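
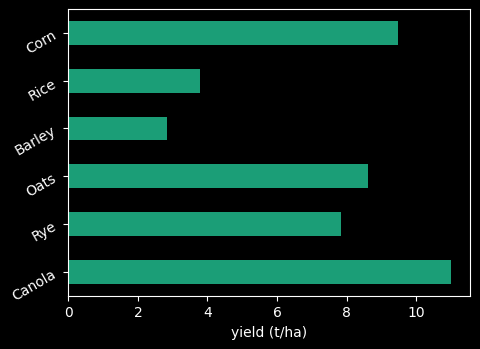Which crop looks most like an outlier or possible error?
Barley ≈ 3; the rest sit between ≈ 4 and ≈ 11.

Barley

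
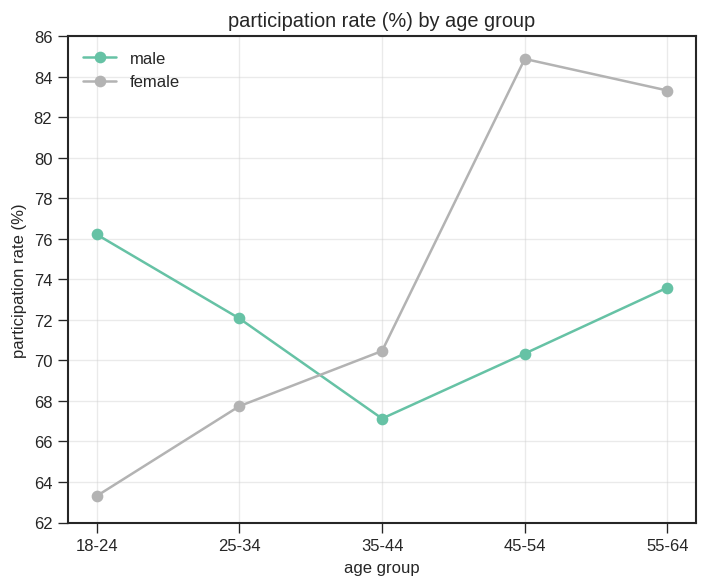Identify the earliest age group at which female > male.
25-34: female ≈ 68 vs male ≈ 72 (not yet); 35-44: female ≈ 70 vs male ≈ 68 (first crossover).

35-44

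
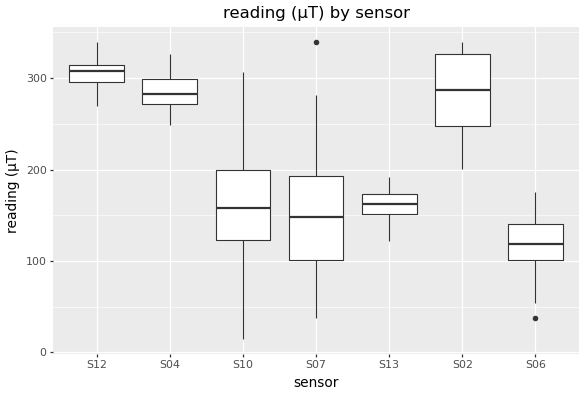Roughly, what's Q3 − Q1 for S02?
Q3 ≈ 320, Q1 ≈ 240; IQR ≈ 80.

≈ 80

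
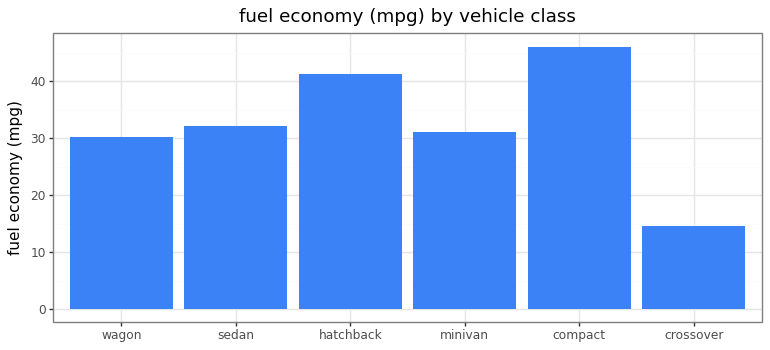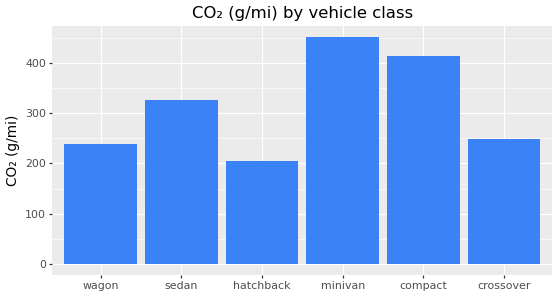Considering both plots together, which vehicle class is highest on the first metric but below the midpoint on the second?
hatchback

Chart 2 median CO₂ (g/mi) ≈ 300; below-median vehicle classes: wagon, hatchback, crossover. Among those, hatchback has the highest fuel economy (mpg) (≈ 40).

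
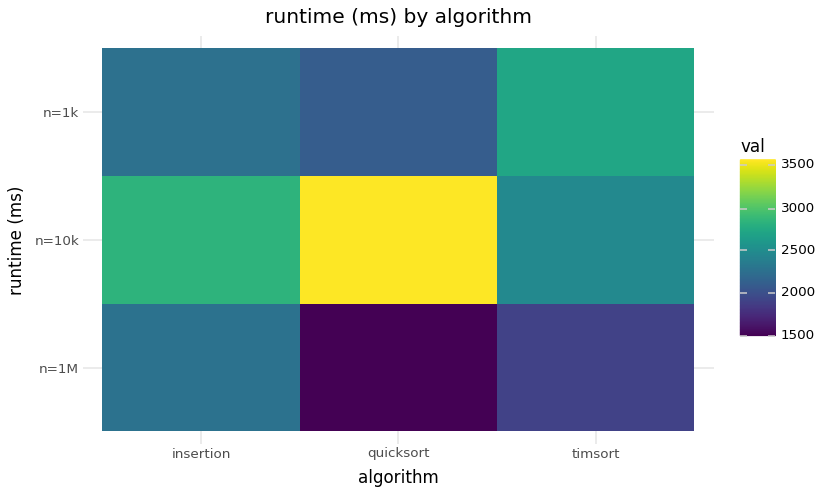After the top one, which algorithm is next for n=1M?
Top 3 for n=1M: insertion ≈ 2200, timsort ≈ 2000, quicksort ≈ 1400.

timsort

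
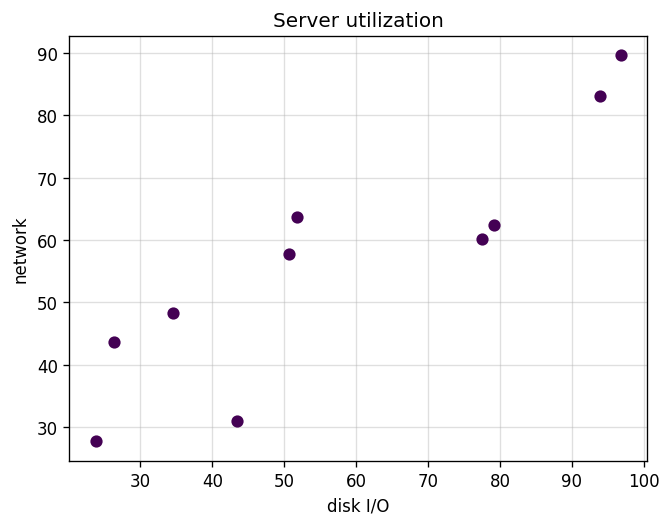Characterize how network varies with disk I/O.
Points are positively correlated; strong (|r| ≈ 0.9).

positive, strong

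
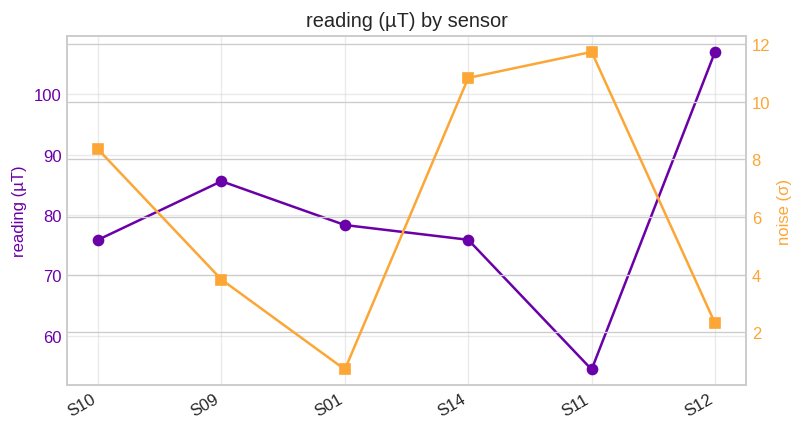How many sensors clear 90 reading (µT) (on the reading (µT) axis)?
Above 90: S12.

1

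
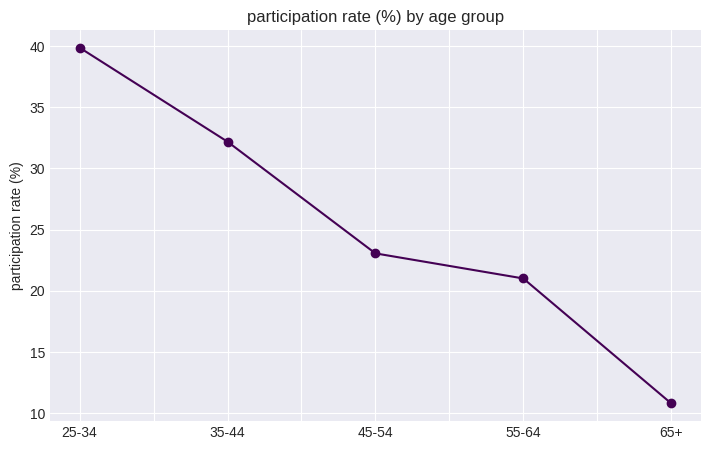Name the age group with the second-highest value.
Top 3: 25-34 ≈ 40, 35-44 ≈ 30, 45-54 ≈ 25.

35-44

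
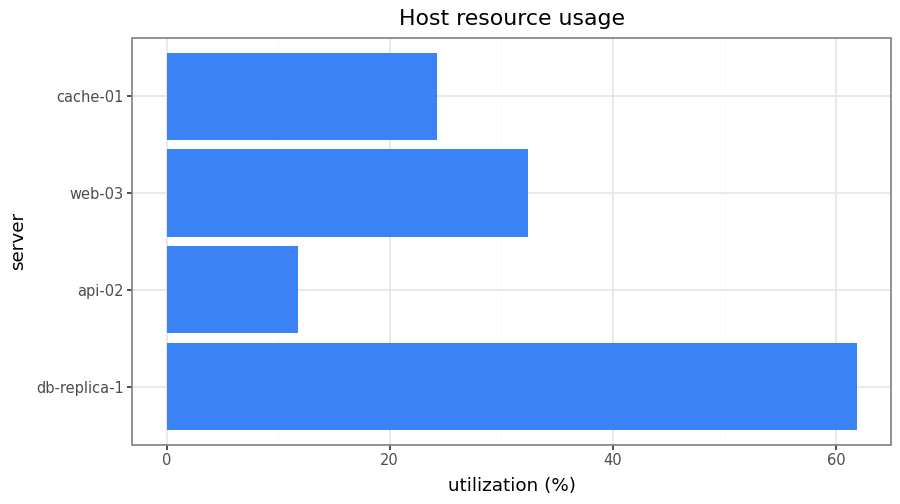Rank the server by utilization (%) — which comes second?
web-03

Top 3: db-replica-1 ≈ 60, web-03 ≈ 30, cache-01 ≈ 20.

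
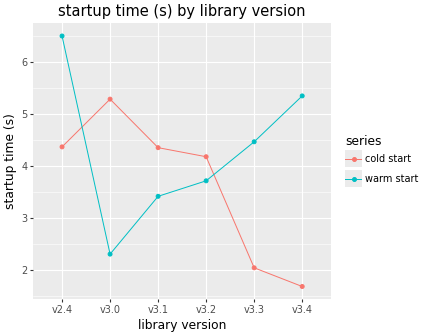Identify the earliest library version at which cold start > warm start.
v3.0

v2.4: cold start ≈ 4.5 vs warm start ≈ 6.5 (not yet); v3.0: cold start ≈ 5.5 vs warm start ≈ 2.5 (first crossover).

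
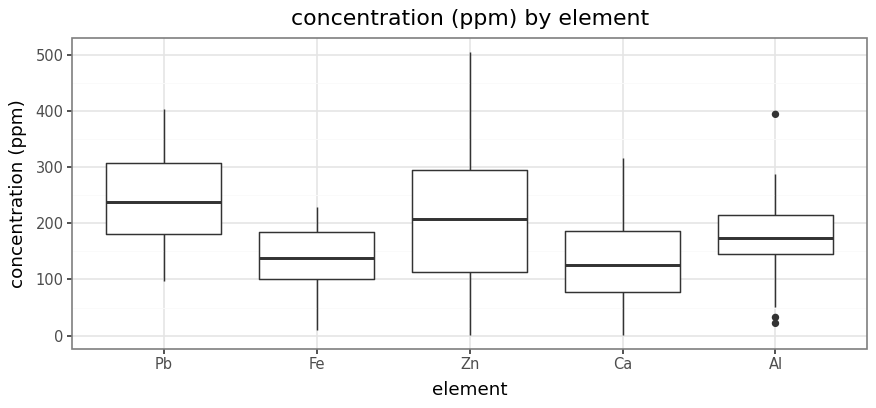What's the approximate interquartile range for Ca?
≈ 110

Q3 ≈ 190, Q1 ≈ 80; IQR ≈ 110.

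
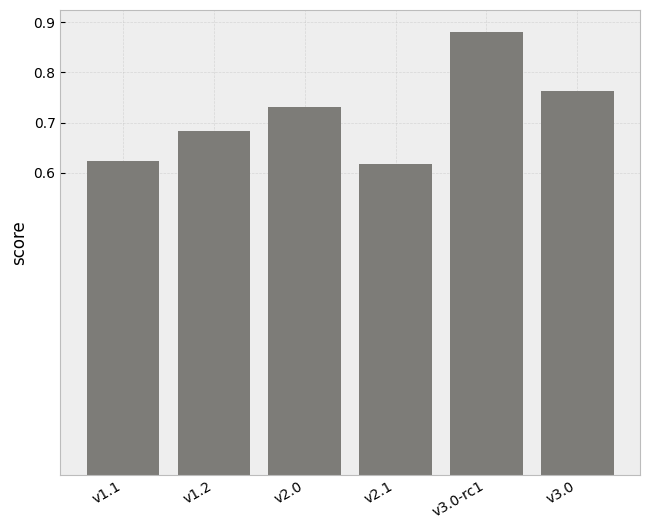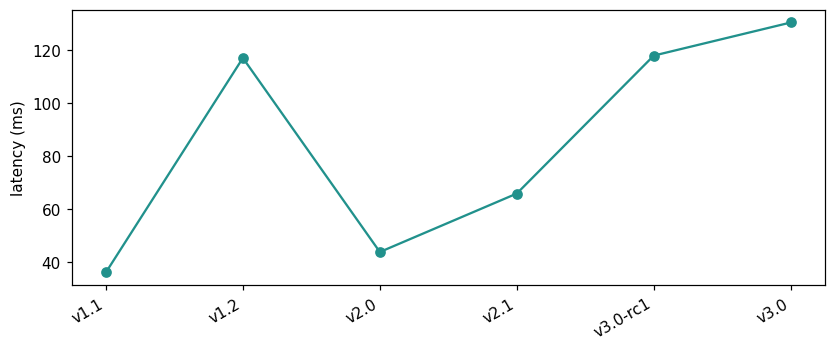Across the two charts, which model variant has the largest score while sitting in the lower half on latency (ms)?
v2.0

Chart 2 median latency (ms) ≈ 100; below-median model variants: v1.1, v2.0, v2.1. Among those, v2.0 has the highest score (≈ 0.7).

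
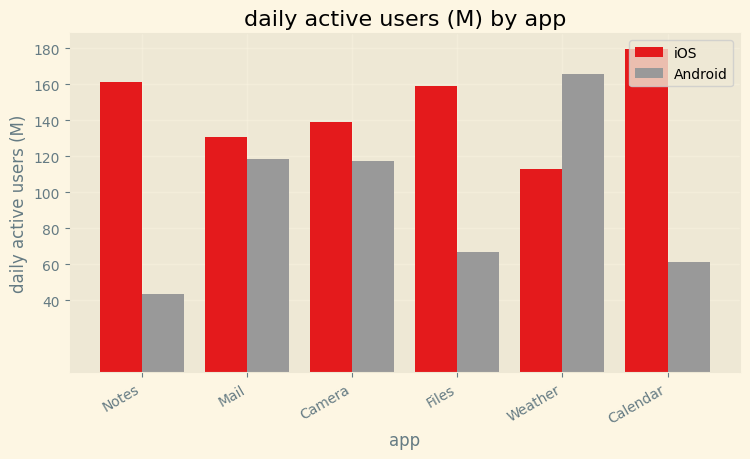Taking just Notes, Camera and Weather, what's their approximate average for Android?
(40 + 120 + 160) / 3 ≈ 107.

≈ 107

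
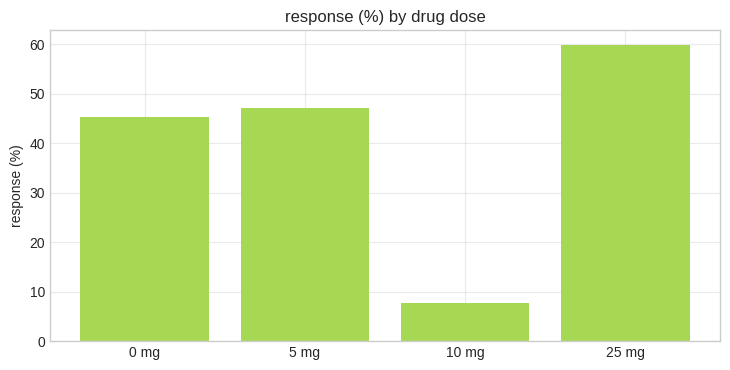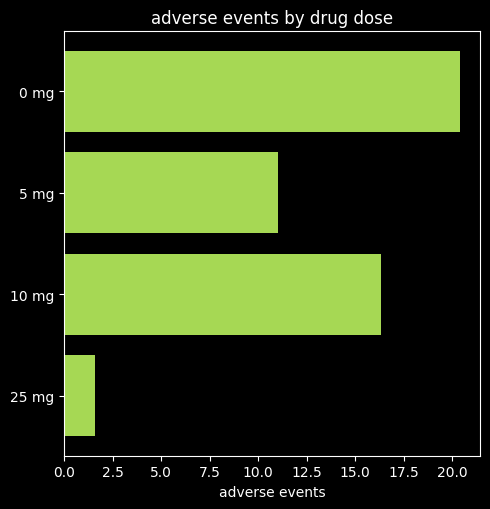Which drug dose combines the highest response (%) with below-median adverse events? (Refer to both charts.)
Chart 2 median adverse events ≈ 14; below-median drug doses: 5 mg, 25 mg. Among those, 25 mg has the highest response (%) (≈ 60).

25 mg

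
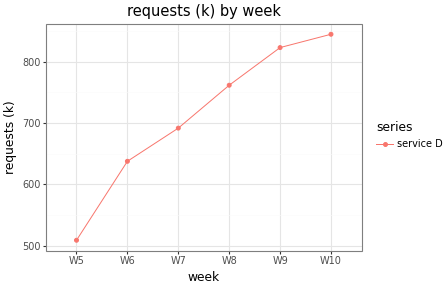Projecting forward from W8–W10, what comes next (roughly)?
≈ 900

Last three: 750, 800, 850 → slope ≈ 50/step → next ≈ 900.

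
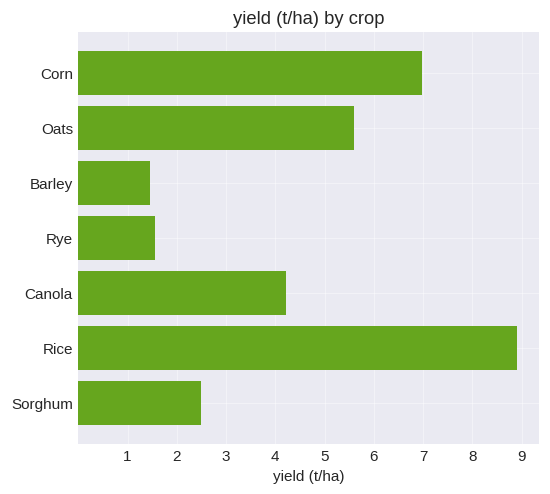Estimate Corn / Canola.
≈ 1.75×

Corn ≈ 7, Canola ≈ 4; 7/4 ≈ 1.75.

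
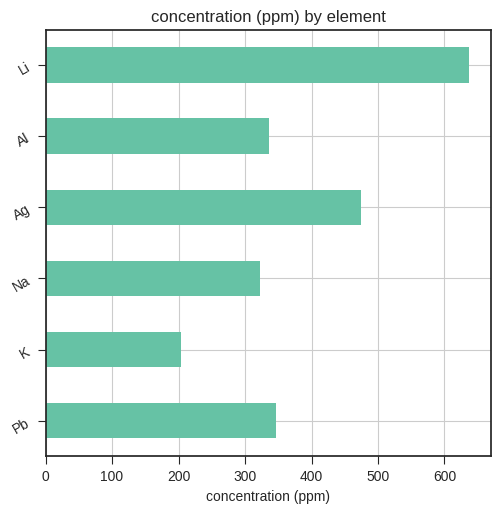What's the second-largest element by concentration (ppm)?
Ag

Top 3: Li ≈ 600, Ag ≈ 500, Pb ≈ 300.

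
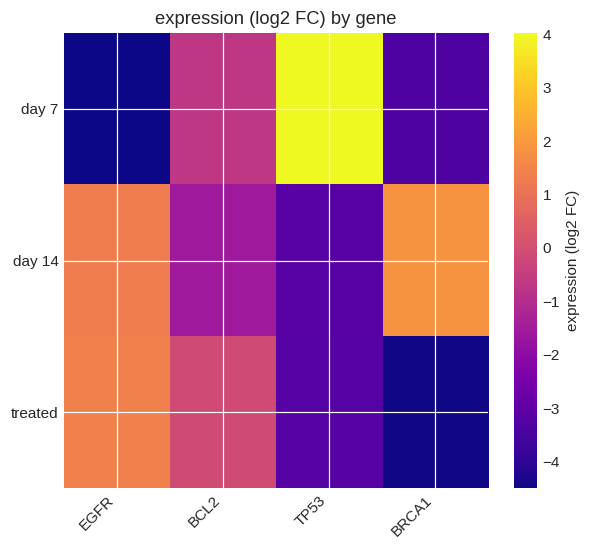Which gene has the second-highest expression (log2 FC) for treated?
Top 3 for treated: EGFR ≈ 1, BCL2 ≈ 0, TP53 ≈ -3.

BCL2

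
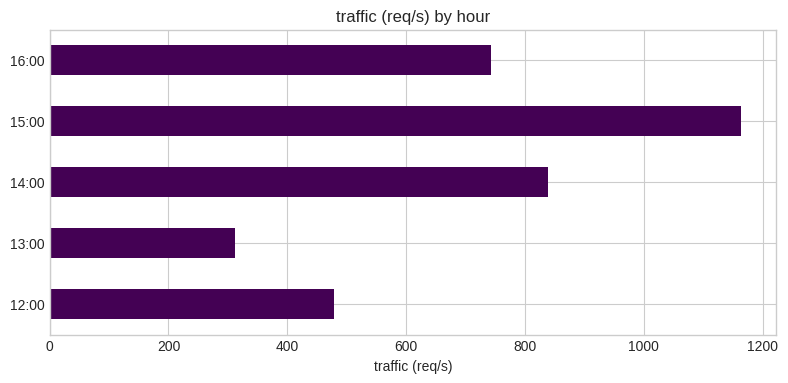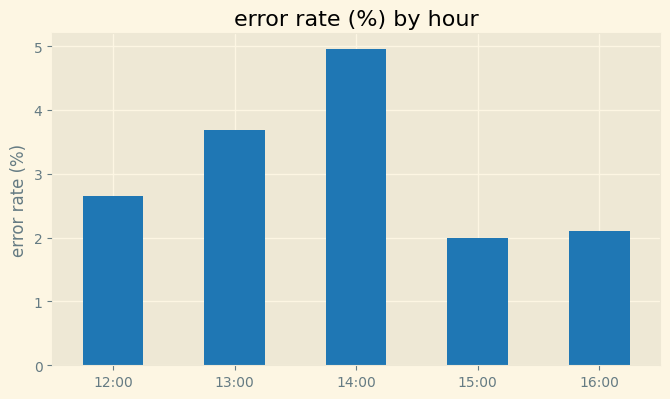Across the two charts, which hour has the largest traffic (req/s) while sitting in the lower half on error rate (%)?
Chart 2 median error rate (%) ≈ 2.5; below-median hours: 15:00, 16:00. Among those, 15:00 has the highest traffic (req/s) (≈ 1200).

15:00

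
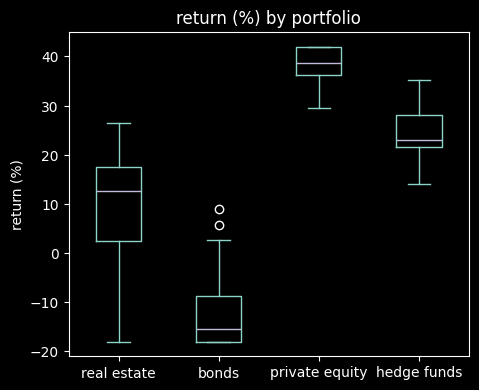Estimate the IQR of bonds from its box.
≈ 10

Q3 ≈ -10, Q1 ≈ -20; IQR ≈ 10.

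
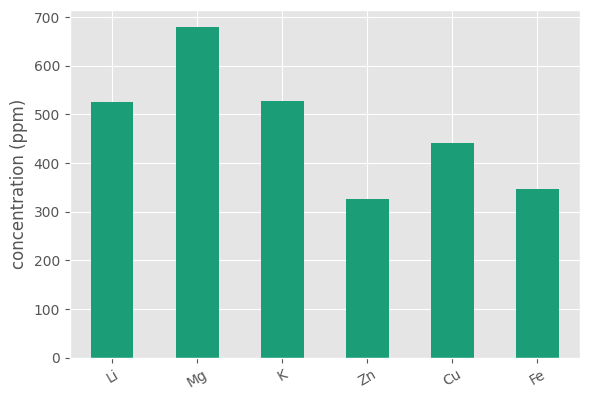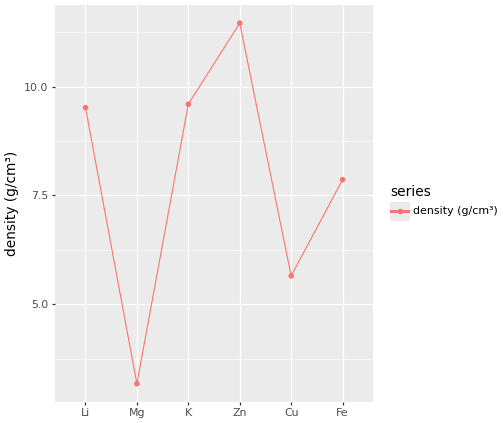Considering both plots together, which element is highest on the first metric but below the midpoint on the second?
Chart 2 median density (g/cm³) ≈ 8; below-median elements: Mg, Cu, Fe. Among those, Mg has the highest concentration (ppm) (≈ 700).

Mg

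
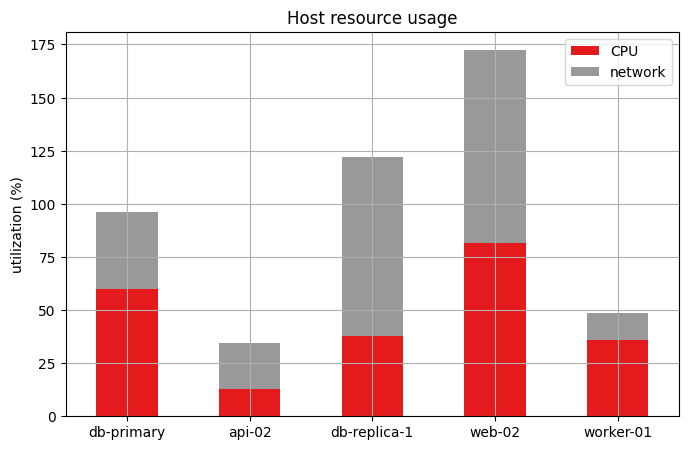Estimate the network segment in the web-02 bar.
≈ 100

network top ≈ 180, bottom ≈ 80; segment ≈ 100.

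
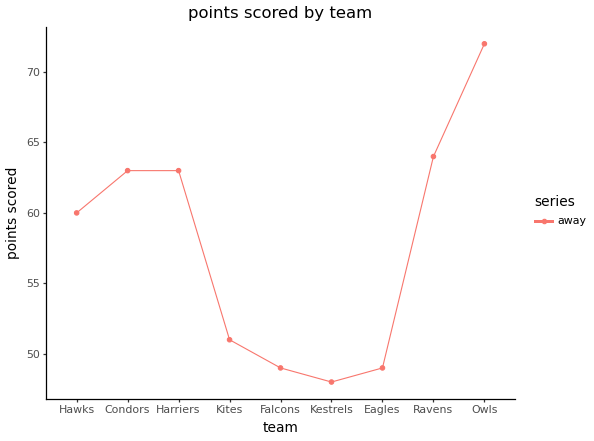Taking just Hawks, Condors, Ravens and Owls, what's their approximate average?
≈ 65

(60 + 64 + 64 + 72) / 4 ≈ 65.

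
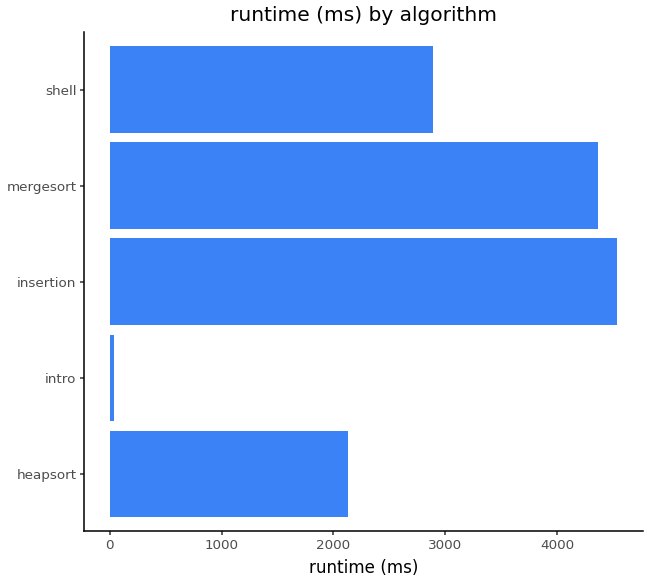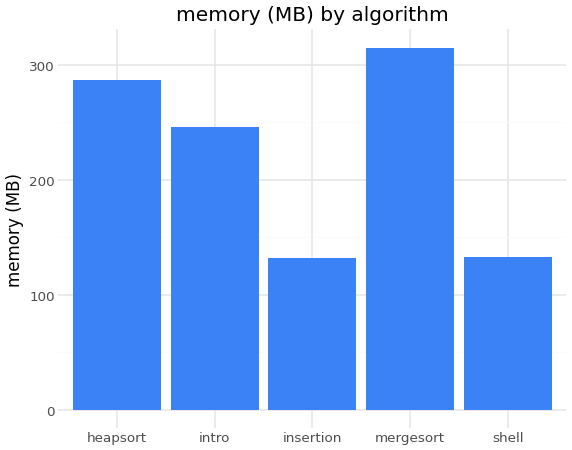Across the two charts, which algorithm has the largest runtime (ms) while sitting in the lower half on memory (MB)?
insertion

Chart 2 median memory (MB) ≈ 250; below-median algorithms: insertion, shell. Among those, insertion has the highest runtime (ms) (≈ 4500).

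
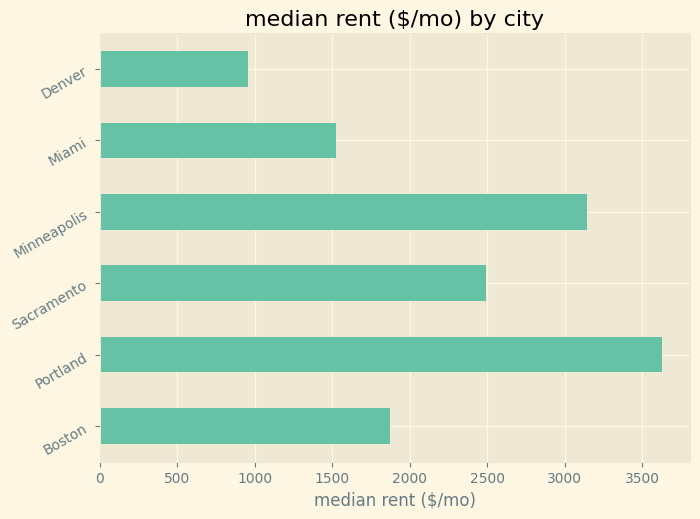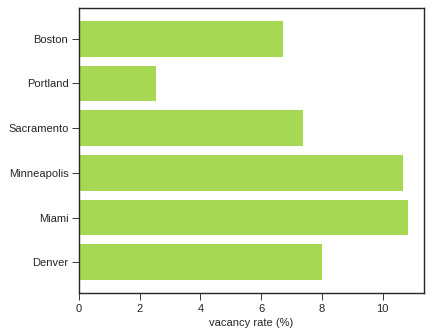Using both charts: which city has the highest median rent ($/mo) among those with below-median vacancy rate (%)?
Portland

Chart 2 median vacancy rate (%) ≈ 8; below-median cities: Boston, Portland, Sacramento. Among those, Portland has the highest median rent ($/mo) (≈ 3500).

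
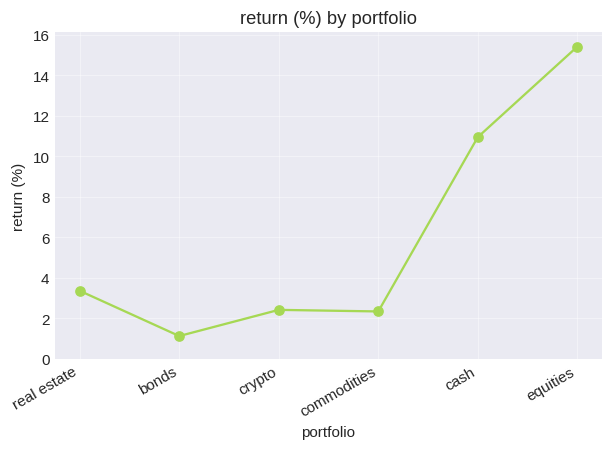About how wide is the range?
Max equities ≈ 16, min bonds ≈ 2; range ≈ 14.

≈ 14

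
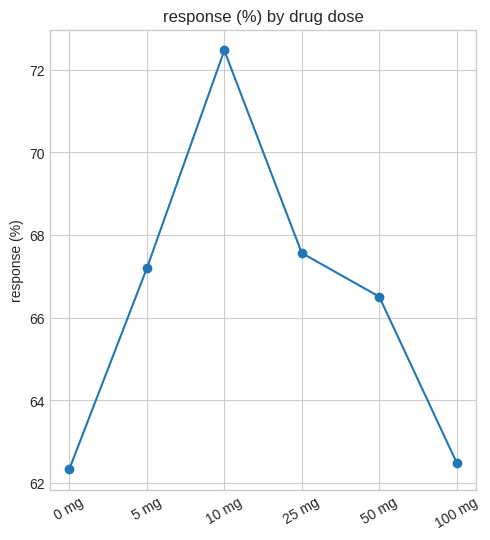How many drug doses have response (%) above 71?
Above 71: 10 mg.

1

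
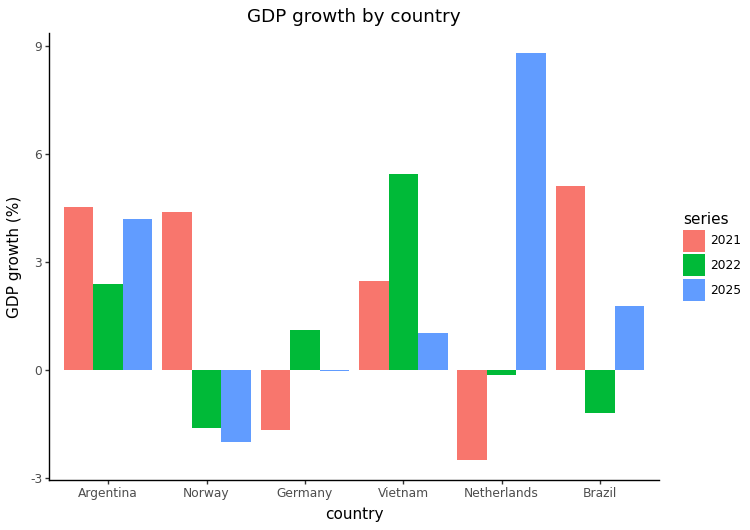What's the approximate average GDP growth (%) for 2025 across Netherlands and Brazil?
≈ 6

(9 + 2) / 2 ≈ 6.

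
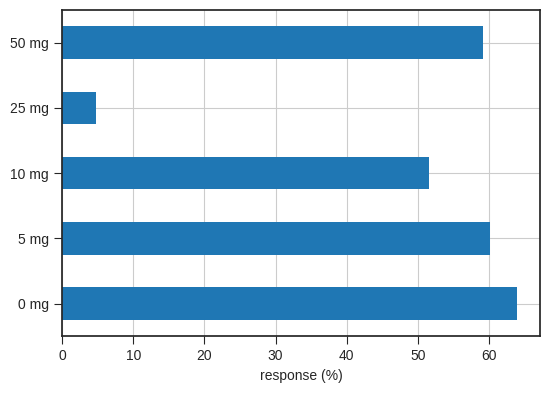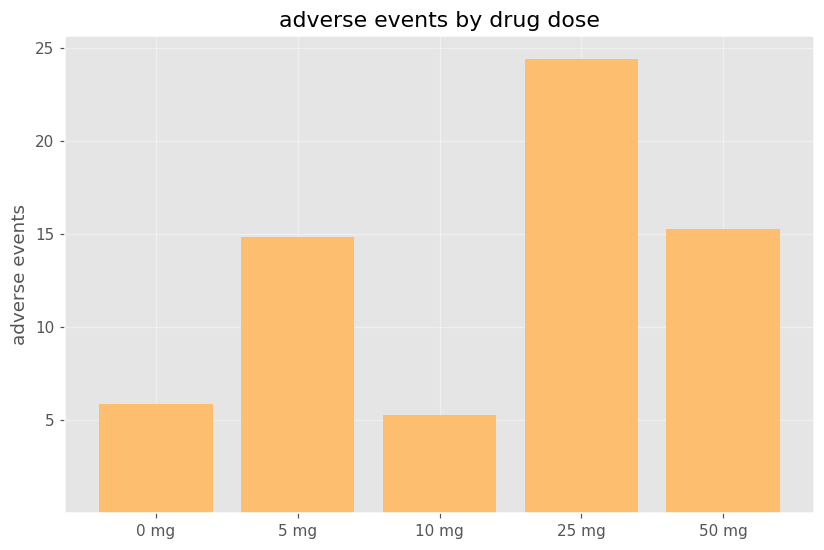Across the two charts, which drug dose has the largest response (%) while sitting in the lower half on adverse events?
0 mg

Chart 2 median adverse events ≈ 15; below-median drug doses: 0 mg, 10 mg. Among those, 0 mg has the highest response (%) (≈ 60).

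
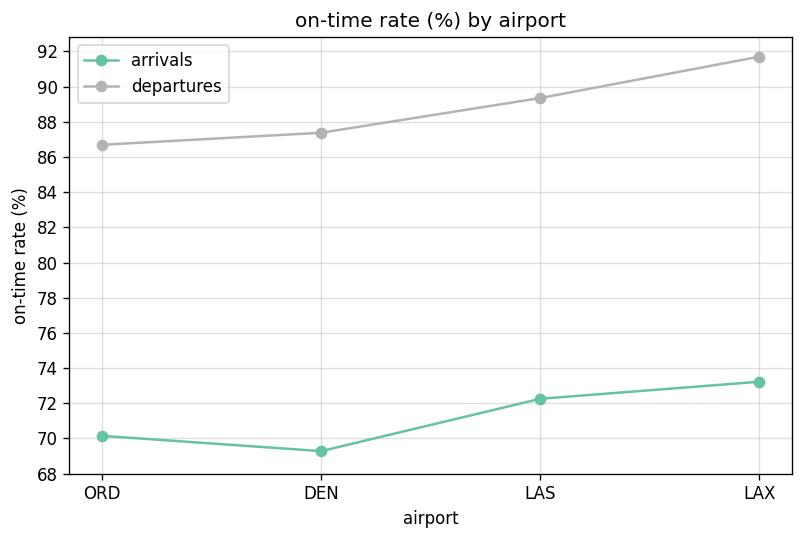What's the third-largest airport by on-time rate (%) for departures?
DEN

Top 4 for departures: LAX ≈ 92, LAS ≈ 90, DEN ≈ 88, ORD ≈ 86.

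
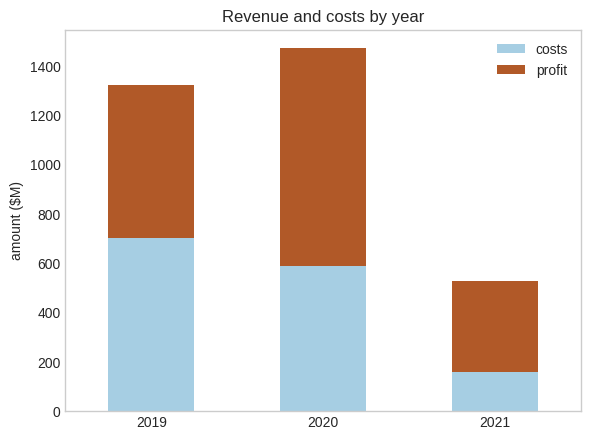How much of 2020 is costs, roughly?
costs top ≈ 600, bottom ≈ 0; segment ≈ 600.

≈ 600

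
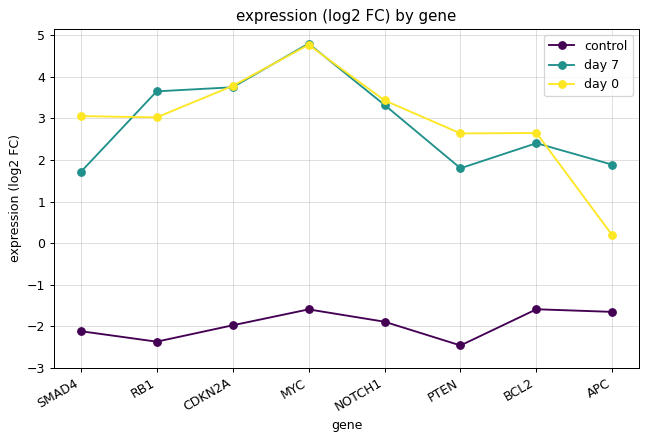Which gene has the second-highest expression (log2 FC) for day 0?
CDKN2A

Top 3 for day 0: MYC ≈ 5, CDKN2A ≈ 4, NOTCH1 ≈ 3.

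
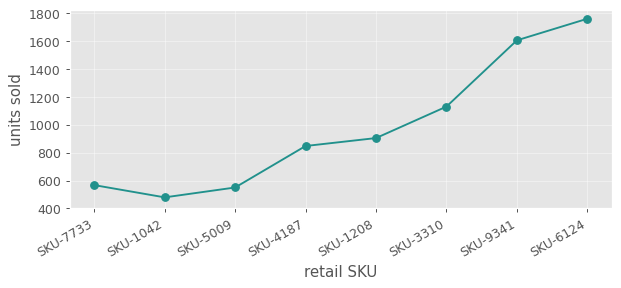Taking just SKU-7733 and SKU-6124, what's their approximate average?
(600 + 1800) / 2 ≈ 1200.

≈ 1200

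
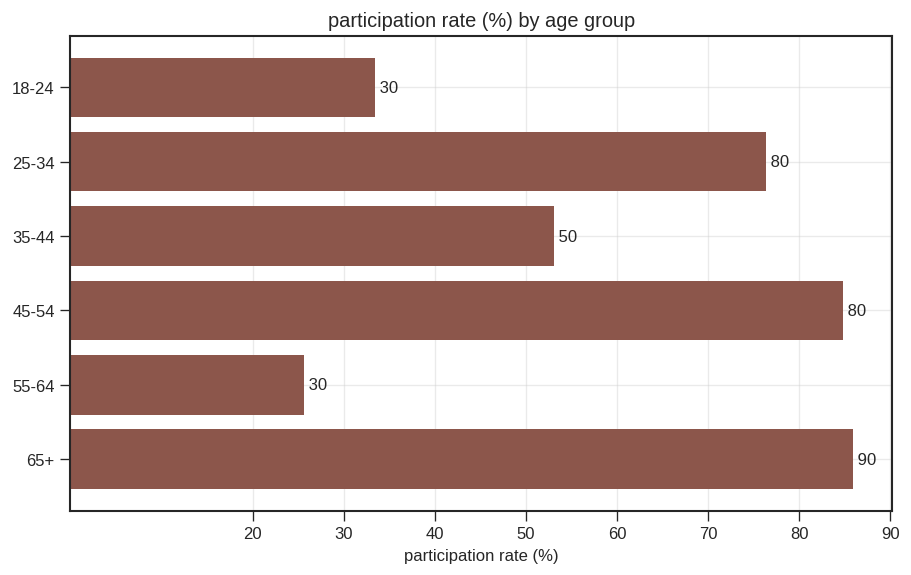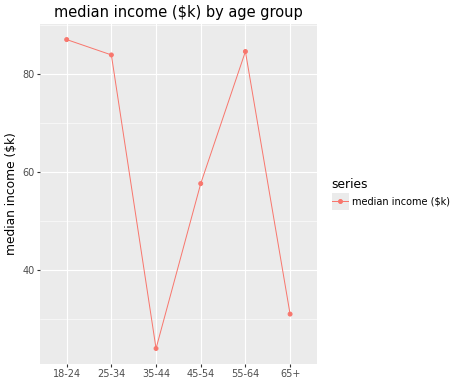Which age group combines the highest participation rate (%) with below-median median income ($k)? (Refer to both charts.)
Chart 2 median median income ($k) ≈ 70; below-median age groups: 35-44, 45-54, 65+. Among those, 65+ has the highest participation rate (%) (≈ 90).

65+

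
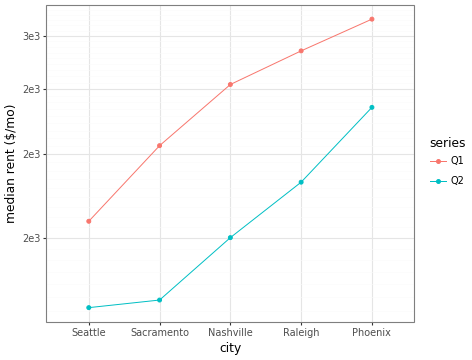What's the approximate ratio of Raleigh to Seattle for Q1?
Raleigh ≈ 2800, Seattle ≈ 1600; 2800/1600 ≈ 1.75.

≈ 1.75×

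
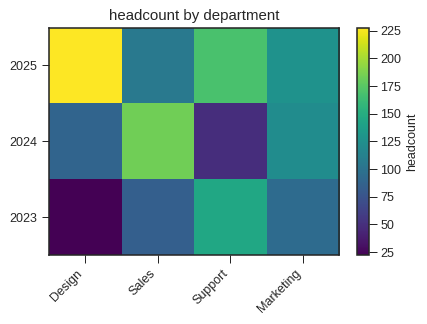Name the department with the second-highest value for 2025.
Support

Top 3 for 2025: Design ≈ 220, Support ≈ 160, Marketing ≈ 120.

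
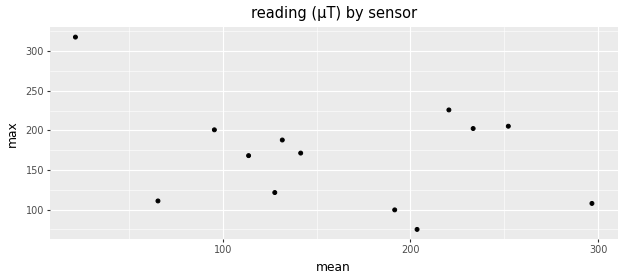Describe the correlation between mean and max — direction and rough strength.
Points are negatively correlated; weak (|r| ≈ 0.3).

negative, weak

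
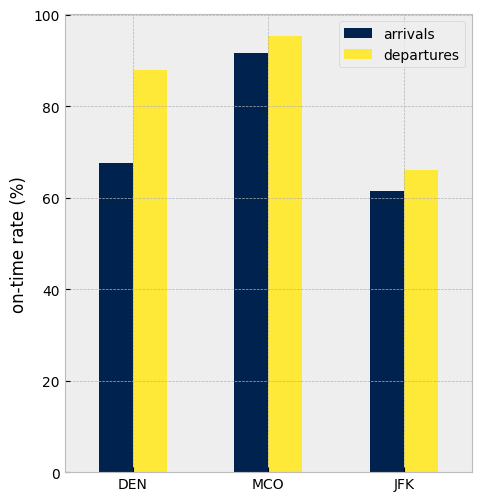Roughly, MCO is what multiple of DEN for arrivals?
≈ 1.29×

MCO ≈ 90, DEN ≈ 70; 90/70 ≈ 1.29.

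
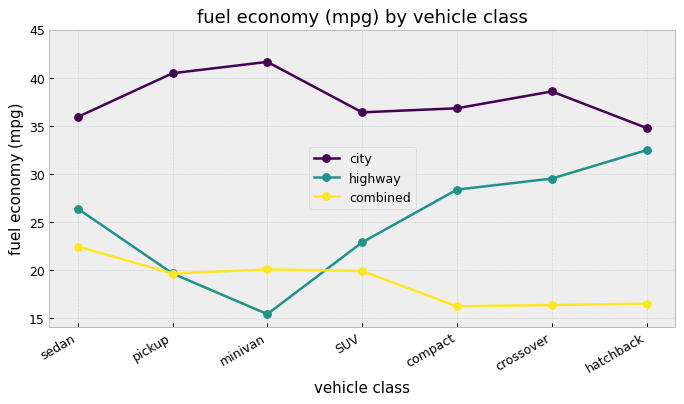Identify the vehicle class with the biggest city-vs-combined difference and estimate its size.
crossover: city ≈ 40, combined ≈ 15 → gap ≈ 25. Next-largest (minivan) is only ≈ 20.

crossover, ≈ 25 mpg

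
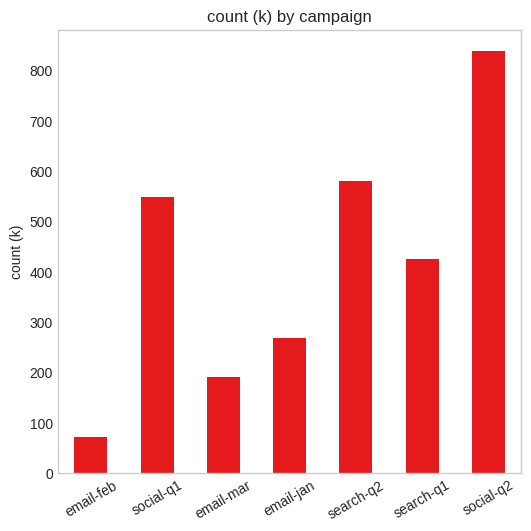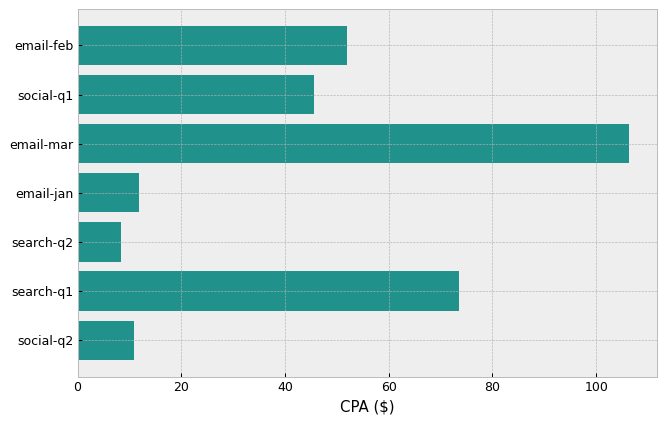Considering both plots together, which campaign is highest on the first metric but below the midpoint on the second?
social-q2

Chart 2 median CPA ($) ≈ 50; below-median campaigns: email-jan, search-q2, social-q2. Among those, social-q2 has the highest count (k) (≈ 800).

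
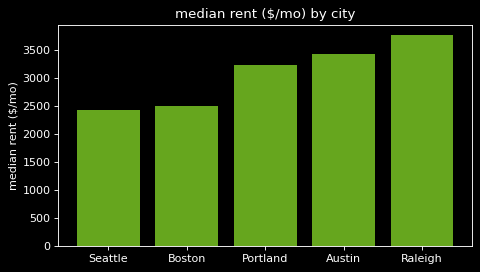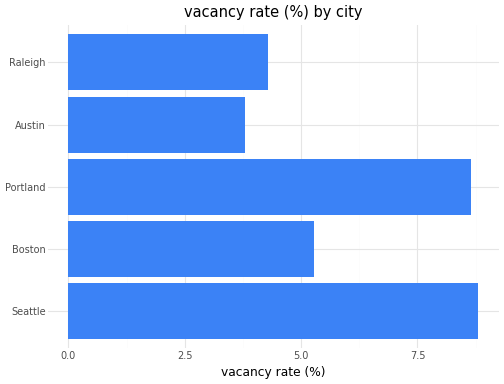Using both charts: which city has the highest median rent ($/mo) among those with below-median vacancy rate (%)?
Raleigh

Chart 2 median vacancy rate (%) ≈ 5; below-median cities: Austin, Raleigh. Among those, Raleigh has the highest median rent ($/mo) (≈ 4000).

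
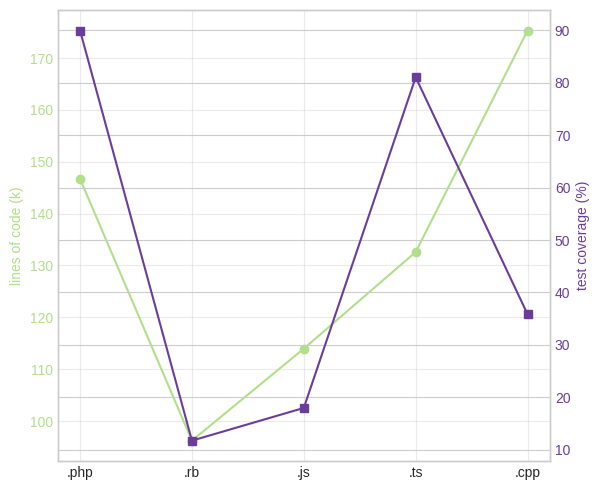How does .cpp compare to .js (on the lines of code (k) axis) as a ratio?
.cpp ≈ 180, .js ≈ 110; 180/110 ≈ 1.64.

≈ 1.64×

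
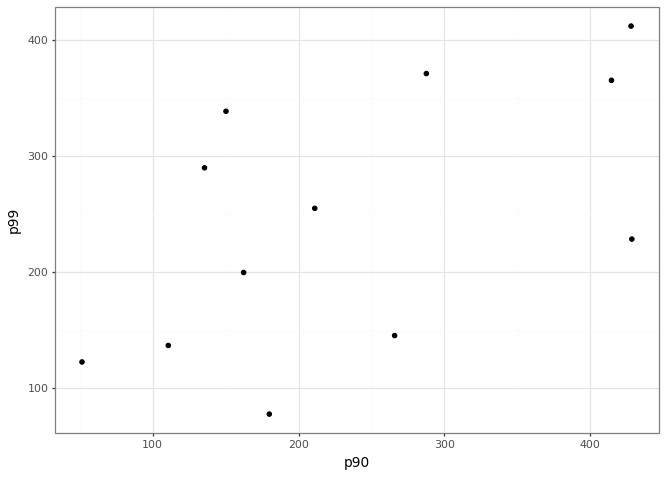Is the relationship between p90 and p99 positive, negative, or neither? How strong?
Points are positively correlated; moderate (|r| ≈ 0.6).

positive, moderate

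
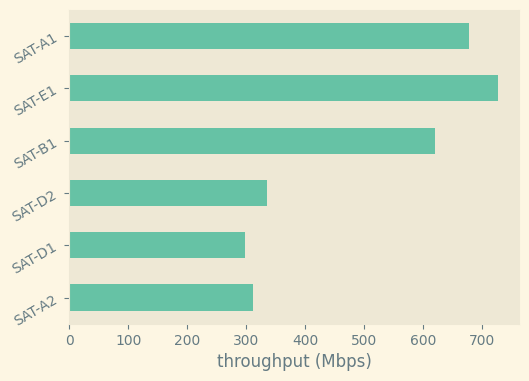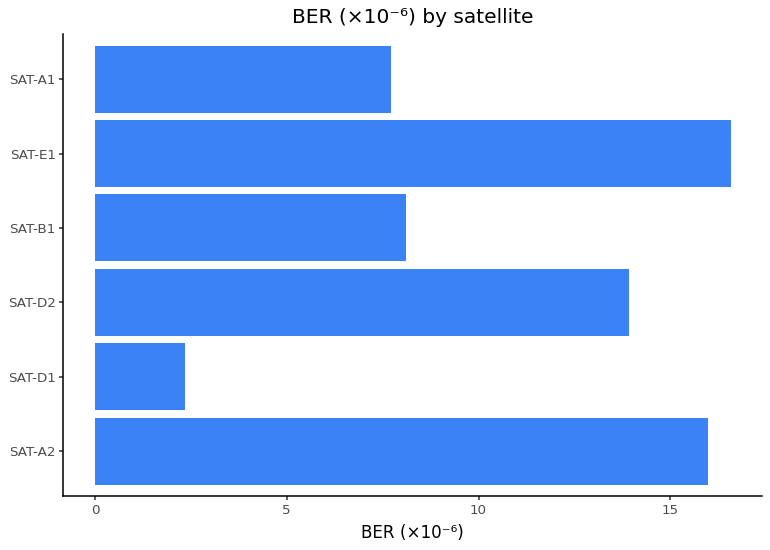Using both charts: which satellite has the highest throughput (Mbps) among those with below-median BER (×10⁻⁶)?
SAT-A1

Chart 2 median BER (×10⁻⁶) ≈ 12; below-median satellites: SAT-D1, SAT-B1, SAT-A1. Among those, SAT-A1 has the highest throughput (Mbps) (≈ 700).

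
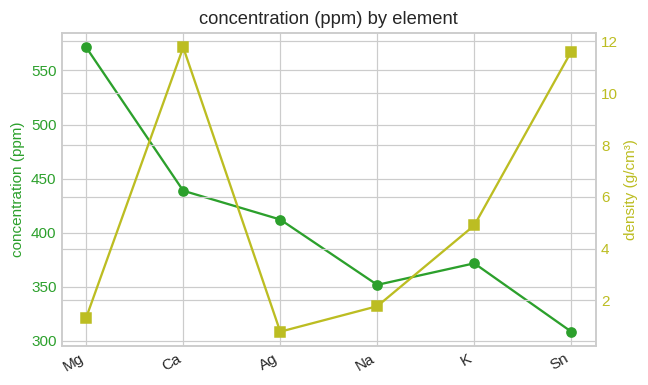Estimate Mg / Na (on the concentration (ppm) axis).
≈ 1.64×

Mg ≈ 575, Na ≈ 350; 575/350 ≈ 1.64.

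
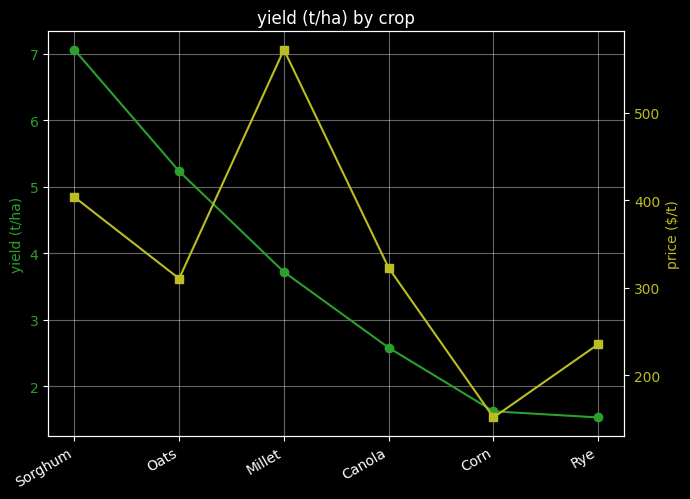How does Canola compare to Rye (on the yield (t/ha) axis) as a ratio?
Canola ≈ 2.5, Rye ≈ 1.5; 2.5/1.5 ≈ 1.67.

≈ 1.67×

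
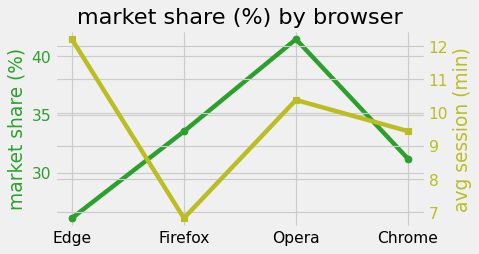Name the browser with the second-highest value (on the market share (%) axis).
Top 3 (on the market share (%) axis): Opera ≈ 42, Firefox ≈ 34, Chrome ≈ 32.

Firefox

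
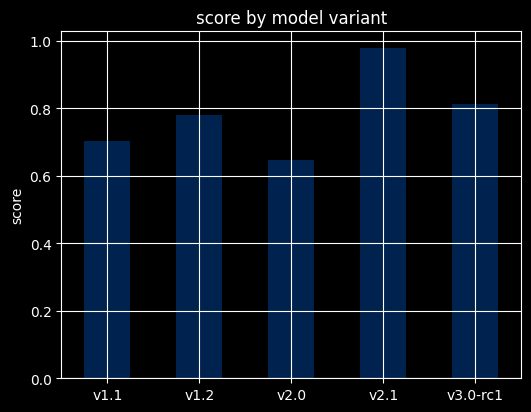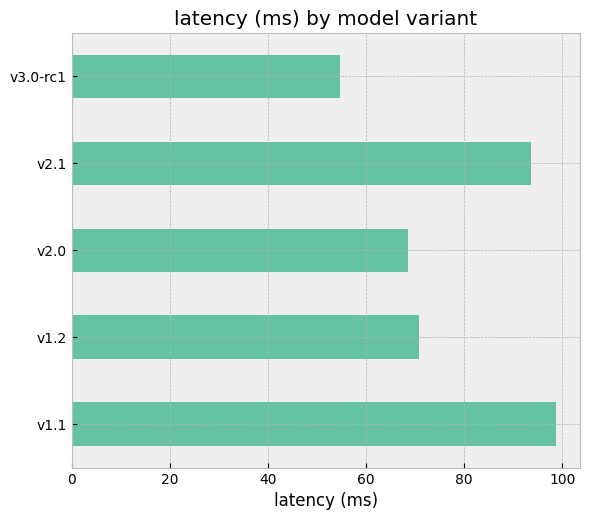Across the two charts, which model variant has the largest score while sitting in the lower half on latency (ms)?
v3.0-rc1

Chart 2 median latency (ms) ≈ 70; below-median model variants: v2.0, v3.0-rc1. Among those, v3.0-rc1 has the highest score (≈ 0.8).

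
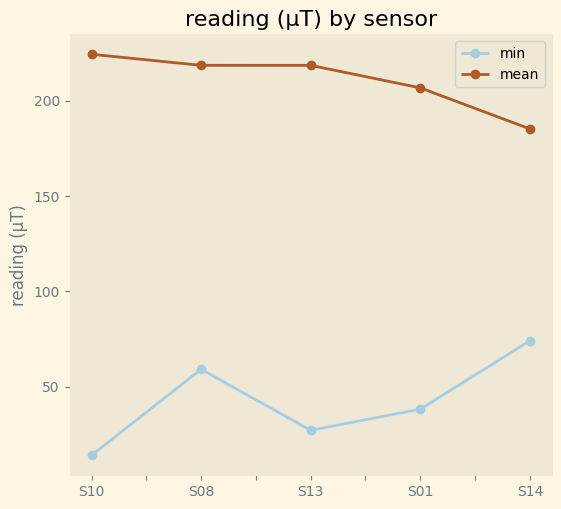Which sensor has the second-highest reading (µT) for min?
S08

Top 3 for min: S14 ≈ 80, S08 ≈ 60, S01 ≈ 40.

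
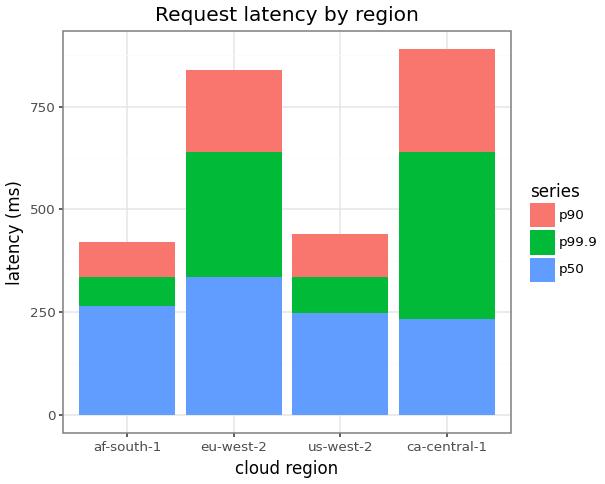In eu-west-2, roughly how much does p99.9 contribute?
≈ 300

p99.9 top ≈ 600, bottom ≈ 300; segment ≈ 300.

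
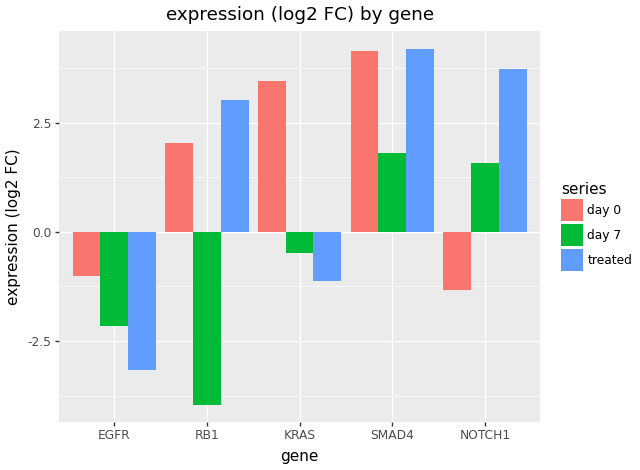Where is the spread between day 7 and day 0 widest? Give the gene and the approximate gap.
RB1, ≈ 6 log2 FC

RB1: day 7 ≈ -4, day 0 ≈ 2 → gap ≈ 6. Next-largest (KRAS) is only ≈ 3.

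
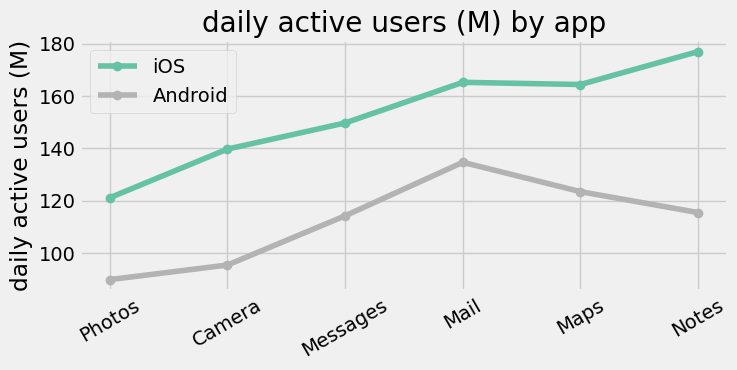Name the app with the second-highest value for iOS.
Mail

Top 3 for iOS: Notes ≈ 180, Mail ≈ 170, Maps ≈ 160.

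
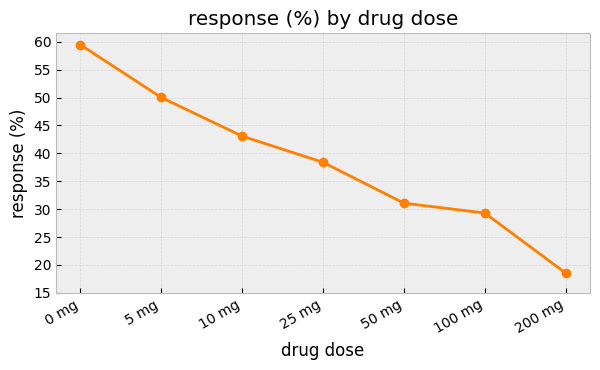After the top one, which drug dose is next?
5 mg

Top 3: 0 mg ≈ 60, 5 mg ≈ 50, 10 mg ≈ 45.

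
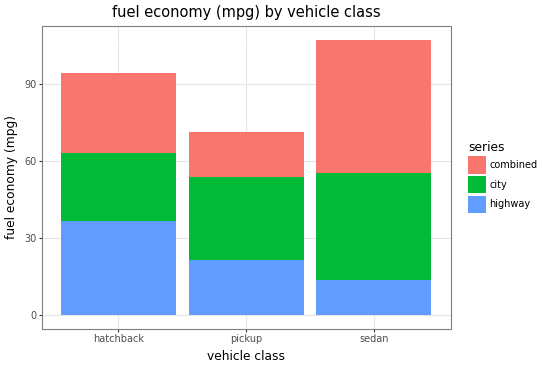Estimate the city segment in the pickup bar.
≈ 30

city top ≈ 50, bottom ≈ 20; segment ≈ 30.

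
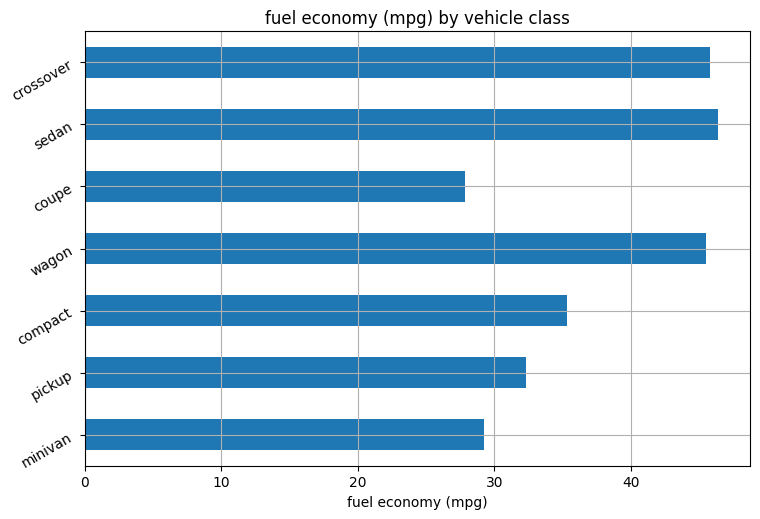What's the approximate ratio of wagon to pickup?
≈ 1.5×

wagon ≈ 45, pickup ≈ 30; 45/30 ≈ 1.5.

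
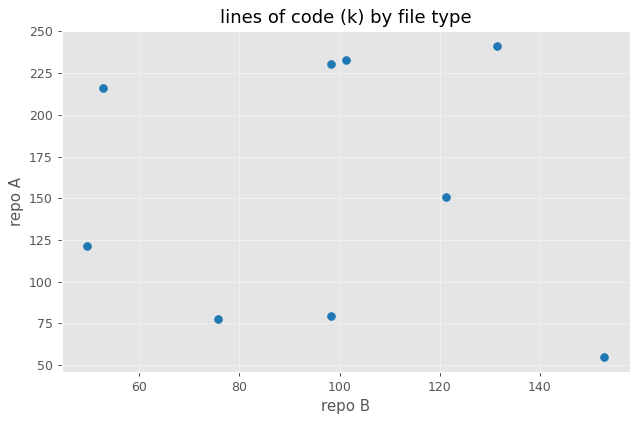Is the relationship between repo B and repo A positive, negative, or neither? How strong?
Points are roughly uncorrelated; weak (|r| ≈ 0.1).

no clear correlation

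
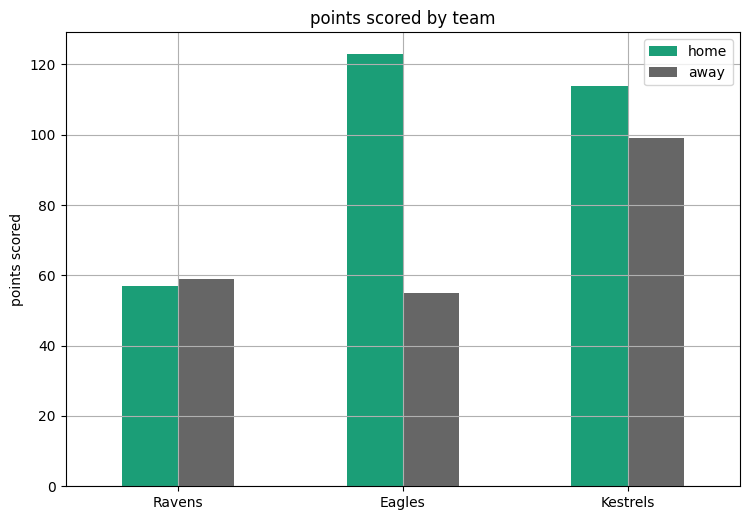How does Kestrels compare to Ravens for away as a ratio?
≈ 1.67×

Kestrels ≈ 100, Ravens ≈ 60; 100/60 ≈ 1.67.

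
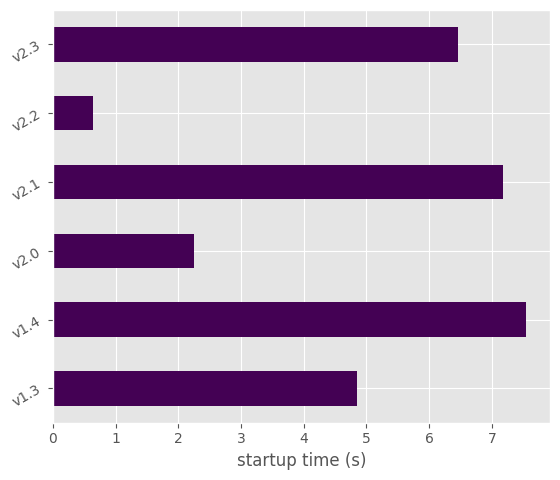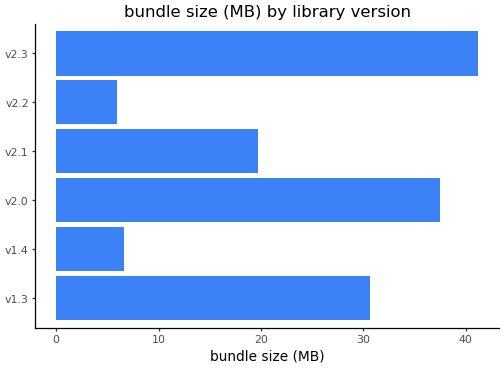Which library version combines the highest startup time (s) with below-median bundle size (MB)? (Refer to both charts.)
Chart 2 median bundle size (MB) ≈ 25; below-median library versions: v1.4, v2.1, v2.2. Among those, v1.4 has the highest startup time (s) (≈ 8).

v1.4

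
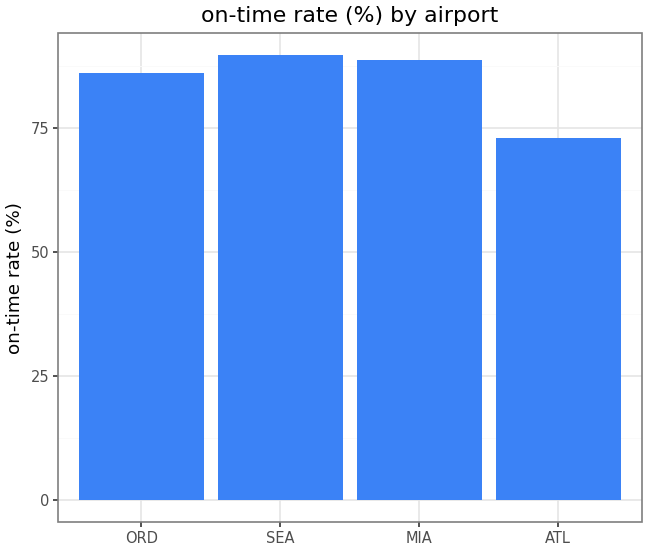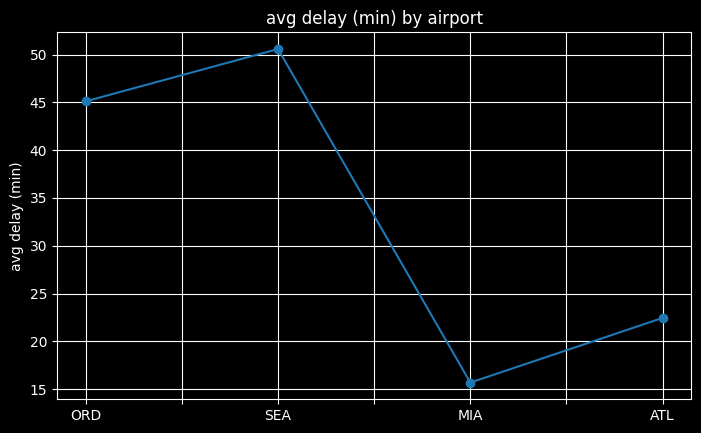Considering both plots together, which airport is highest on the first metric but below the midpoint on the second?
MIA

Chart 2 median avg delay (min) ≈ 35; below-median airports: MIA, ATL. Among those, MIA has the highest on-time rate (%) (≈ 90).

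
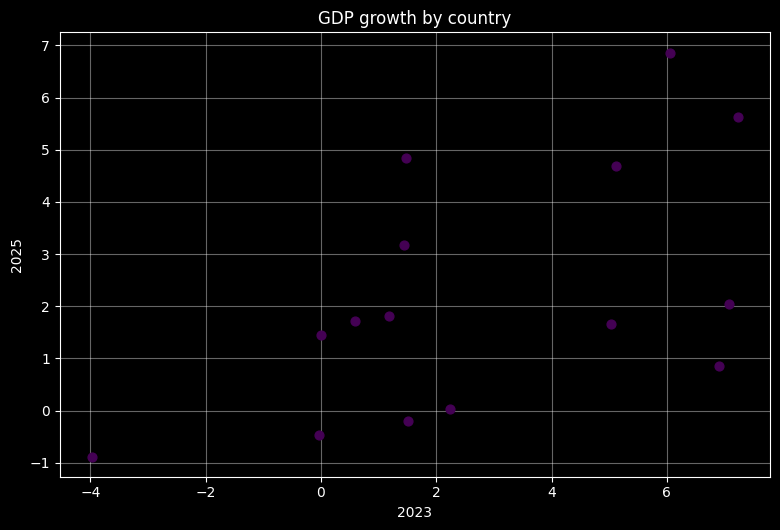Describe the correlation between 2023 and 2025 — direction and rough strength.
Points are positively correlated; moderate (|r| ≈ 0.6).

positive, moderate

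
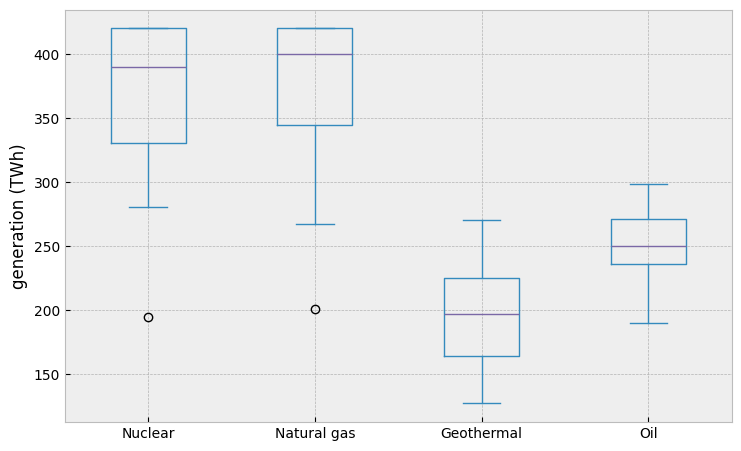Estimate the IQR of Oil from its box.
Q3 ≈ 280, Q1 ≈ 240; IQR ≈ 40.

≈ 40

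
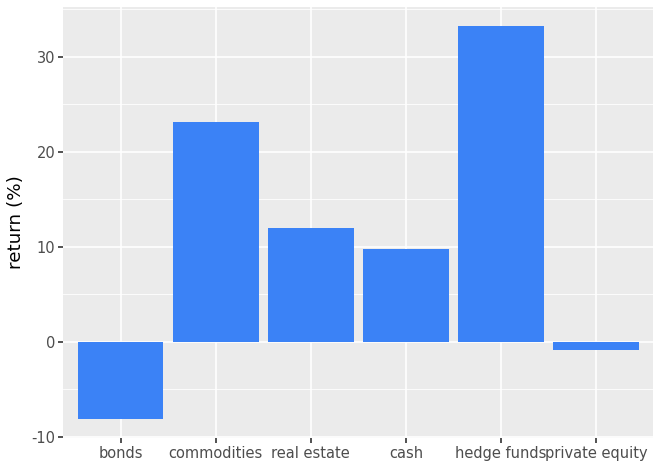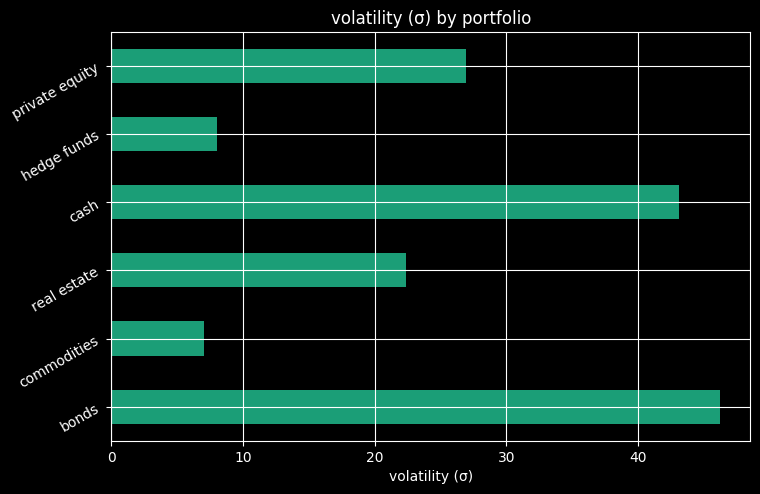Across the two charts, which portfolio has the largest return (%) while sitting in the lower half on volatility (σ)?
Chart 2 median volatility (σ) ≈ 25; below-median portfolios: commodities, real estate, hedge funds. Among those, hedge funds has the highest return (%) (≈ 35).

hedge funds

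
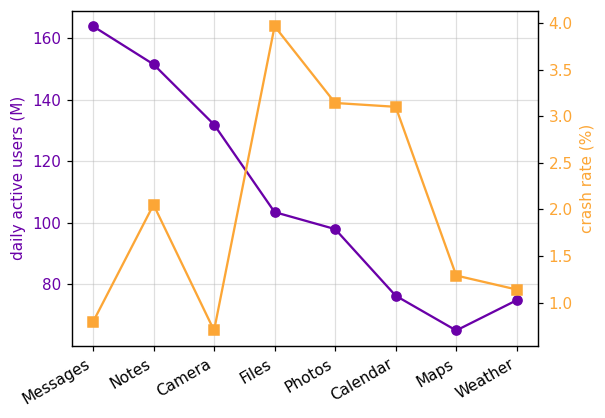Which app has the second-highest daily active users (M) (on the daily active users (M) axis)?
Notes

Top 3 (on the daily active users (M) axis): Messages ≈ 160, Notes ≈ 150, Camera ≈ 130.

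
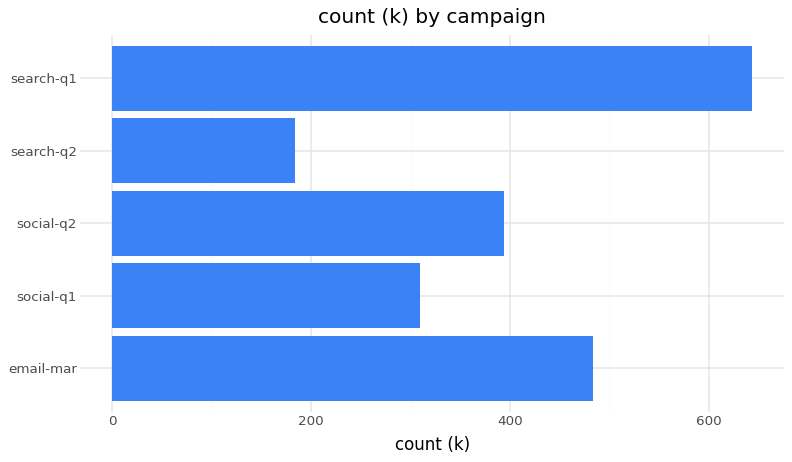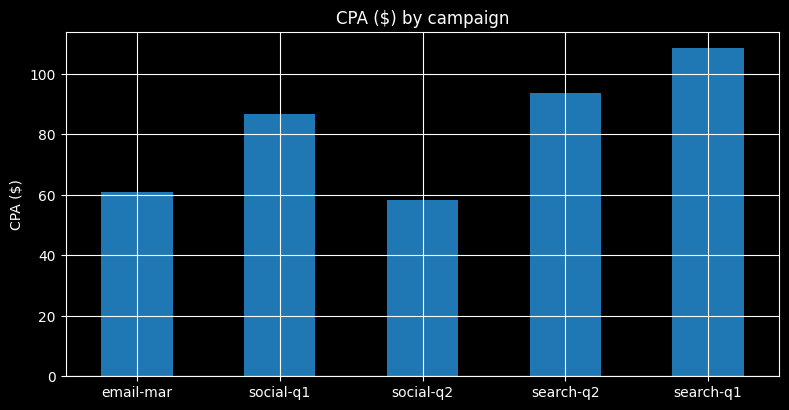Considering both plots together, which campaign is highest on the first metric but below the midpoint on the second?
email-mar

Chart 2 median CPA ($) ≈ 90; below-median campaigns: email-mar, social-q2. Among those, email-mar has the highest count (k) (≈ 500).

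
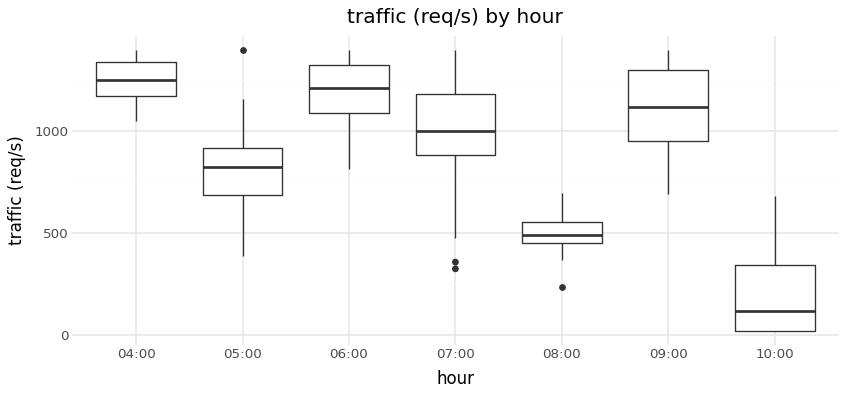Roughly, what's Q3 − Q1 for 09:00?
Q3 ≈ 1300, Q1 ≈ 1000; IQR ≈ 300.

≈ 300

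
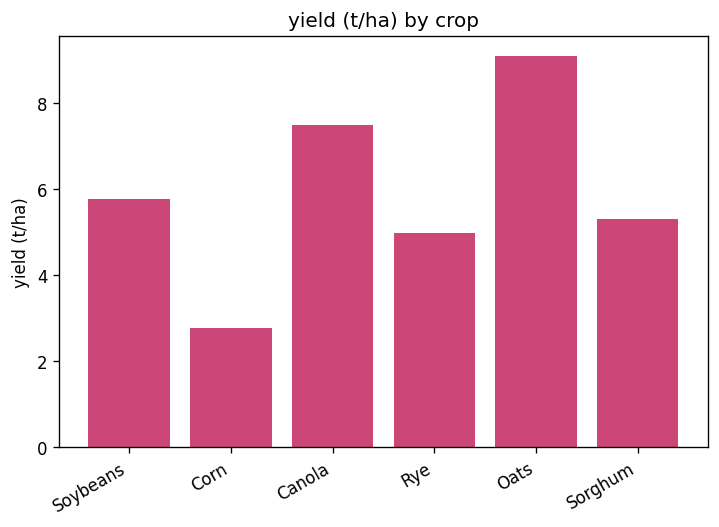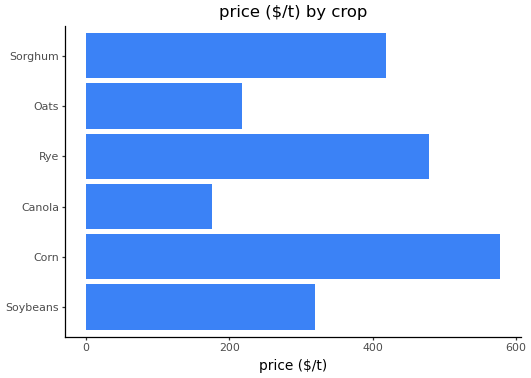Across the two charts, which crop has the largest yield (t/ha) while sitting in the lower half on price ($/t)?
Chart 2 median price ($/t) ≈ 400; below-median crops: Soybeans, Canola, Oats. Among those, Oats has the highest yield (t/ha) (≈ 9).

Oats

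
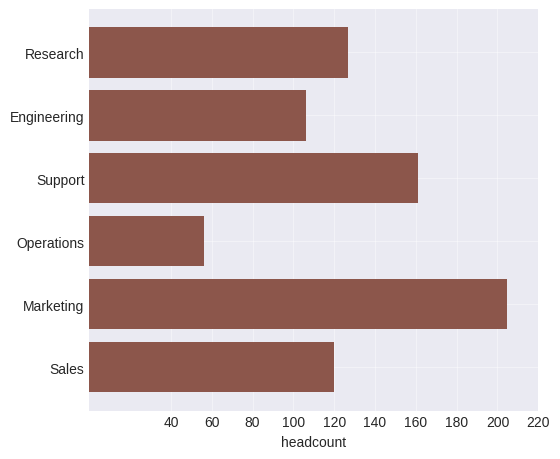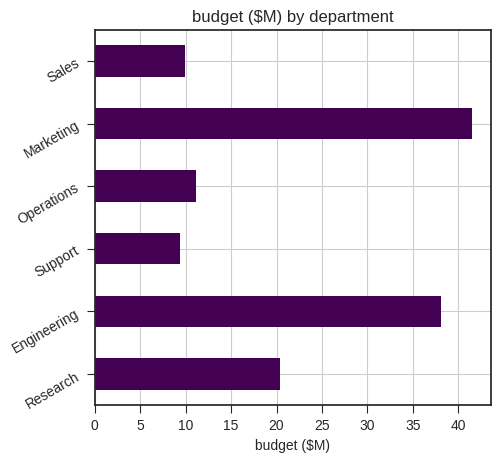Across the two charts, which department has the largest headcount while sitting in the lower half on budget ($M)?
Chart 2 median budget ($M) ≈ 15; below-median departments: Support, Operations, Sales. Among those, Support has the highest headcount (≈ 160).

Support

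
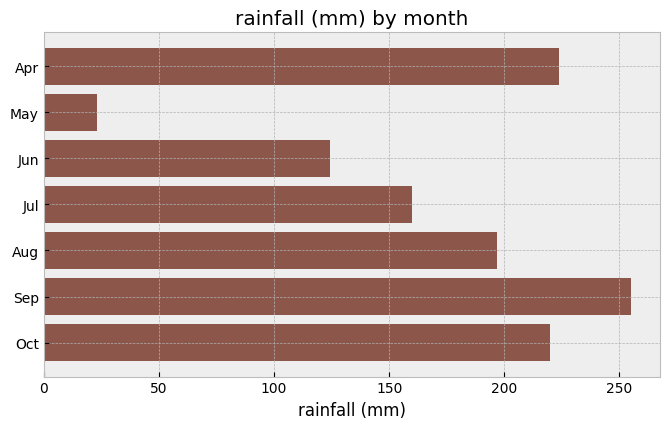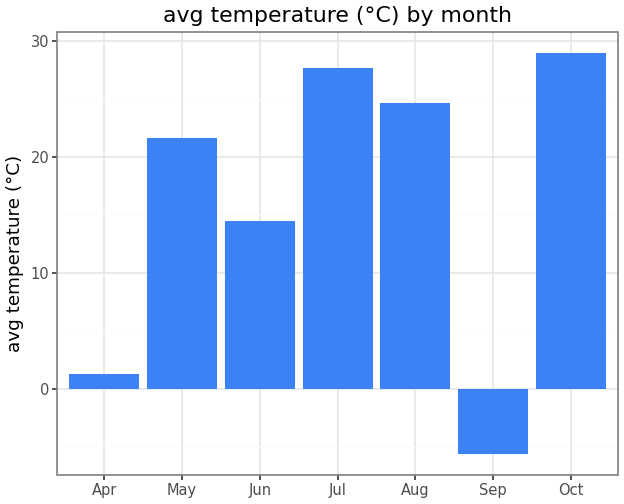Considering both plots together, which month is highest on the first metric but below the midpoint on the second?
Sep

Chart 2 median avg temperature (°C) ≈ 20; below-median months: Apr, Jun, Sep. Among those, Sep has the highest rainfall (mm) (≈ 250).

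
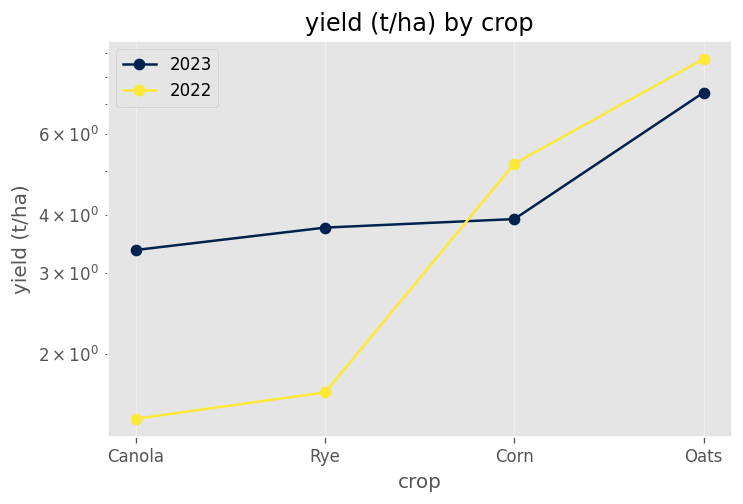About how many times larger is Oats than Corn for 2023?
≈ 1.75×

Oats ≈ 7, Corn ≈ 4; 7/4 ≈ 1.75.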